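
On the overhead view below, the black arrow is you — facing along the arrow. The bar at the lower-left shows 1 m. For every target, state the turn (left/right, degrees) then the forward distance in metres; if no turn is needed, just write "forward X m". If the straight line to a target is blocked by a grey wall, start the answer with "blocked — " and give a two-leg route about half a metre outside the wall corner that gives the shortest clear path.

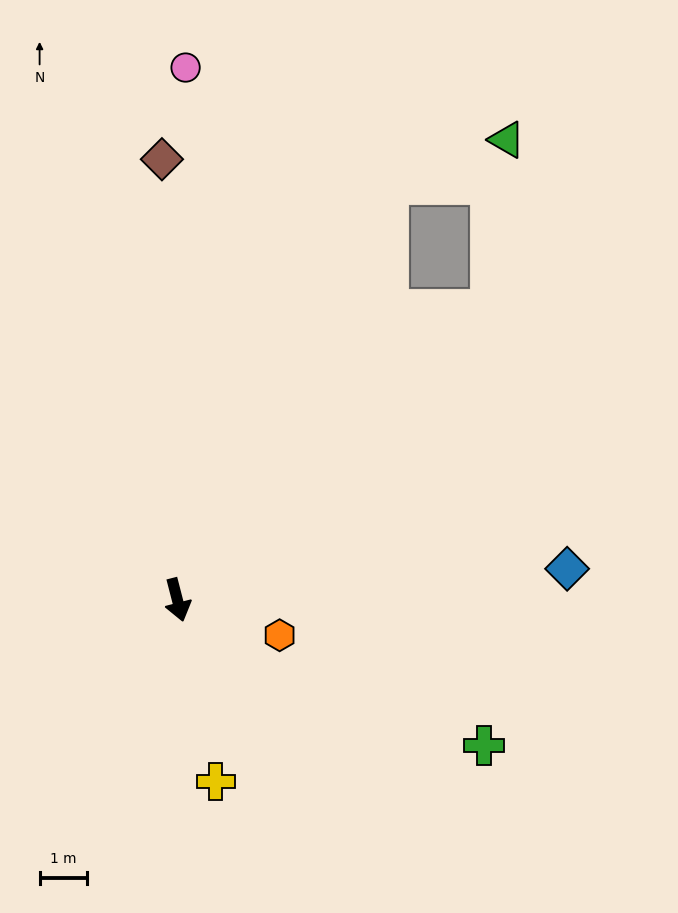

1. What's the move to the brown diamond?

turn left 168°, forward 9.3 m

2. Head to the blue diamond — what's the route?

turn left 80°, forward 8.2 m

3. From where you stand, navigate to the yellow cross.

turn right 2°, forward 3.9 m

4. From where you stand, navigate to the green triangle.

blocked — turn left 139°, forward 9.8 m, then turn right 43°, forward 2.6 m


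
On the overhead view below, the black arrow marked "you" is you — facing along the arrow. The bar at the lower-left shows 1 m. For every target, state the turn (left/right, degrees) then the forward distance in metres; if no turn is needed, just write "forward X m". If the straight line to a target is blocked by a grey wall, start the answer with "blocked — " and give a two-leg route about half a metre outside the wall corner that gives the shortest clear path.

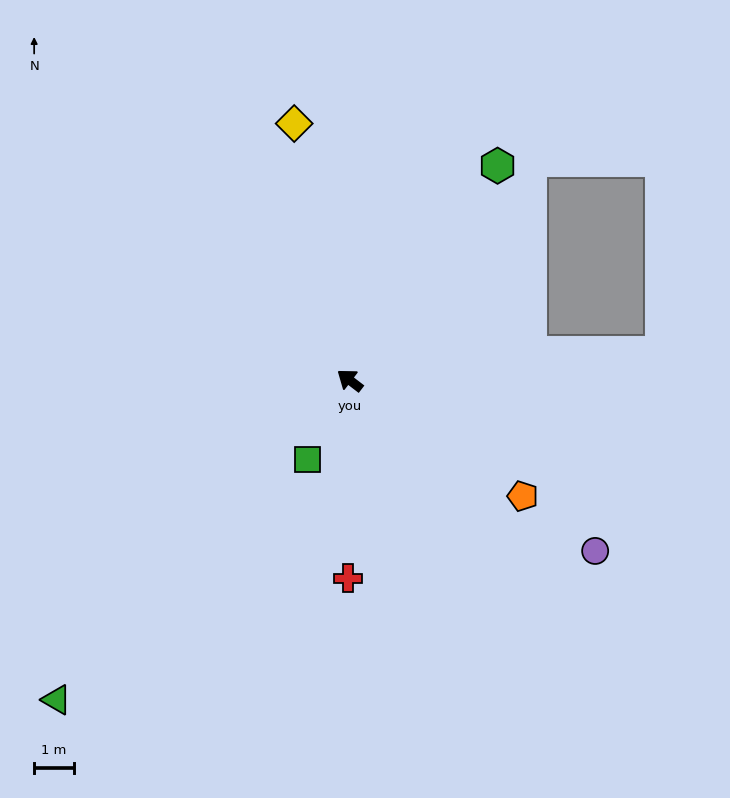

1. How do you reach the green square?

turn left 99°, forward 2.3 m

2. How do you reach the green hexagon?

turn right 87°, forward 6.6 m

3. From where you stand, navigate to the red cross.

turn left 127°, forward 5.0 m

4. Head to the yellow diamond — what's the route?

turn right 40°, forward 6.7 m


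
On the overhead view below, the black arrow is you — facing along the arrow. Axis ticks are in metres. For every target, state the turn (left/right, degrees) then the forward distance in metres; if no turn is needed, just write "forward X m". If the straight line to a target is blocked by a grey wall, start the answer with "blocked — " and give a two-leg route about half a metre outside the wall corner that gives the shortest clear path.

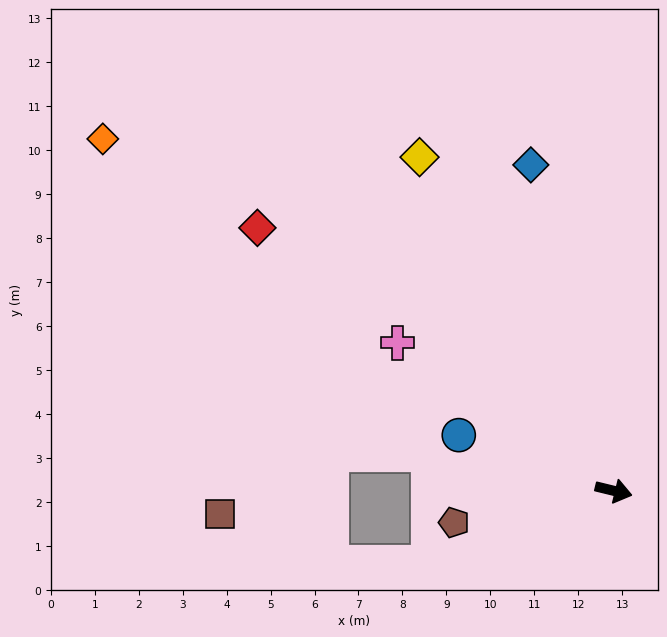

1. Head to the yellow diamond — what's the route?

turn left 134°, forward 8.8 m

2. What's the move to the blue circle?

turn left 174°, forward 3.7 m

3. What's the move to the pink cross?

turn left 159°, forward 6.0 m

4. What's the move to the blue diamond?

turn left 118°, forward 7.7 m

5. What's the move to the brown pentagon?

turn right 155°, forward 3.7 m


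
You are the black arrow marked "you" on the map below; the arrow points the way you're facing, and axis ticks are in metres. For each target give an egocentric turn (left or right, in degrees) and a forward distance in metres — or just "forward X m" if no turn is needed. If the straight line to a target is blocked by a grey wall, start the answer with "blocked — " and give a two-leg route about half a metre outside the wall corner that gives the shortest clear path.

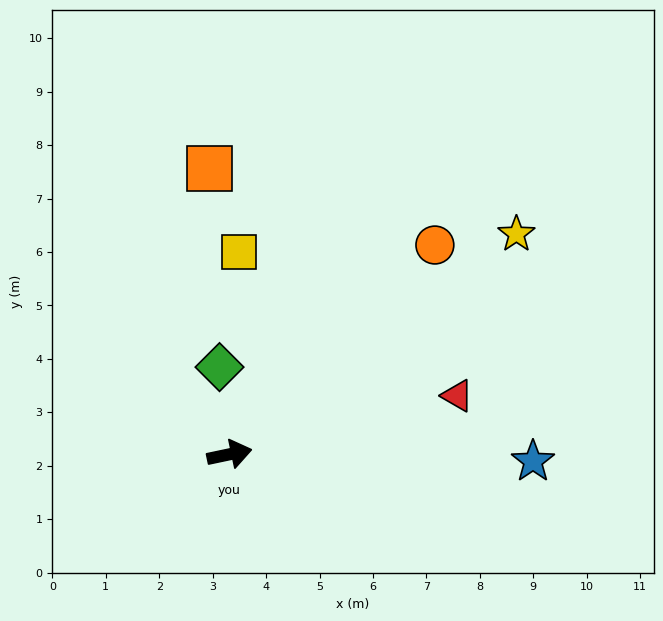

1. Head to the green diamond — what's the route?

turn left 85°, forward 1.6 m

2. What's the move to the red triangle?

turn left 3°, forward 4.4 m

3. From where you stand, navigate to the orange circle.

turn left 34°, forward 5.5 m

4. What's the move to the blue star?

turn right 13°, forward 5.7 m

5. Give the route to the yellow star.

turn left 26°, forward 6.8 m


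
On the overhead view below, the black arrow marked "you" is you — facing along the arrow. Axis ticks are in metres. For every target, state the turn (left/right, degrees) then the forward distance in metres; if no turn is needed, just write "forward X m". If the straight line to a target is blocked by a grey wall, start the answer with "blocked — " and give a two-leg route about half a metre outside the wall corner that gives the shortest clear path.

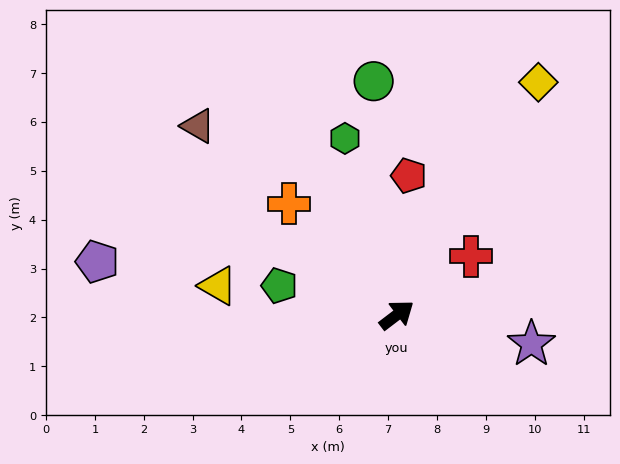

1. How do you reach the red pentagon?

turn left 48°, forward 2.9 m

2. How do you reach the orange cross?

turn left 97°, forward 3.2 m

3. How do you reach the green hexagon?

turn left 69°, forward 3.8 m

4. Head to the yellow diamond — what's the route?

turn left 21°, forward 5.6 m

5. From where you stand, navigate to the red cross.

forward 1.9 m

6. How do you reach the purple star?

turn right 49°, forward 2.8 m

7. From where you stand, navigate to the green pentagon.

turn left 129°, forward 2.5 m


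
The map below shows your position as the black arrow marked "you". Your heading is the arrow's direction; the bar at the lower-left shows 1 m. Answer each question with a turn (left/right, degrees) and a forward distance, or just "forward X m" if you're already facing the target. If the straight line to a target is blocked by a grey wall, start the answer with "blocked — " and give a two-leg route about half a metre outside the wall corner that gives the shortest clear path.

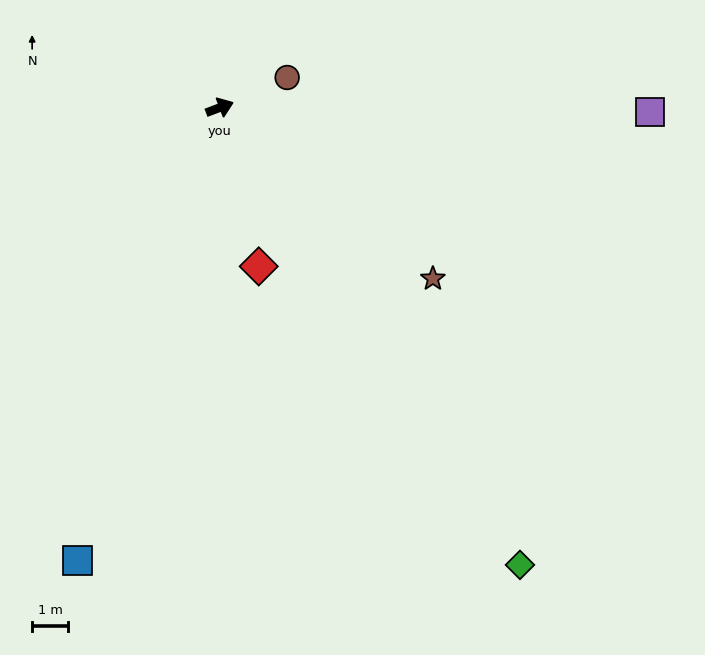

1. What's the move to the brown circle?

turn left 3°, forward 2.0 m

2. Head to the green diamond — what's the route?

turn right 77°, forward 15.1 m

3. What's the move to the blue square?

turn right 128°, forward 13.1 m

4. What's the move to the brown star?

turn right 59°, forward 7.5 m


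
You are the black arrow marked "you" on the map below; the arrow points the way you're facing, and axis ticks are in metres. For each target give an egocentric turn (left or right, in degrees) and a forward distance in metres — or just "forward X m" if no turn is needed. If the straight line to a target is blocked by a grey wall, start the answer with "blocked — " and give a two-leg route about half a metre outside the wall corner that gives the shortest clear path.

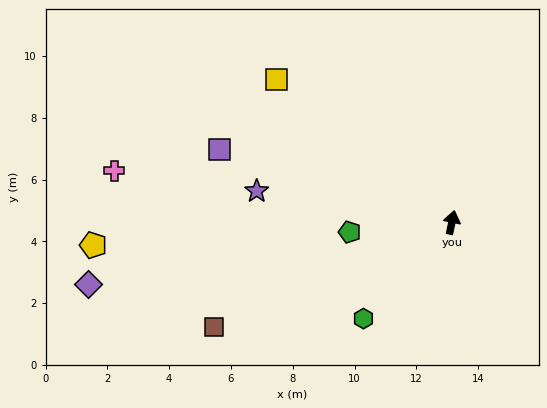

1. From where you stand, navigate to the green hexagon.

turn left 149°, forward 4.2 m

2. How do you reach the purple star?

turn left 93°, forward 6.4 m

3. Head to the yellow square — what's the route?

turn left 63°, forward 7.3 m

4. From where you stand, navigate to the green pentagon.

turn left 107°, forward 3.3 m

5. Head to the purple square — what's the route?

turn left 85°, forward 7.9 m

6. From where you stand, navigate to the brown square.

turn left 126°, forward 8.4 m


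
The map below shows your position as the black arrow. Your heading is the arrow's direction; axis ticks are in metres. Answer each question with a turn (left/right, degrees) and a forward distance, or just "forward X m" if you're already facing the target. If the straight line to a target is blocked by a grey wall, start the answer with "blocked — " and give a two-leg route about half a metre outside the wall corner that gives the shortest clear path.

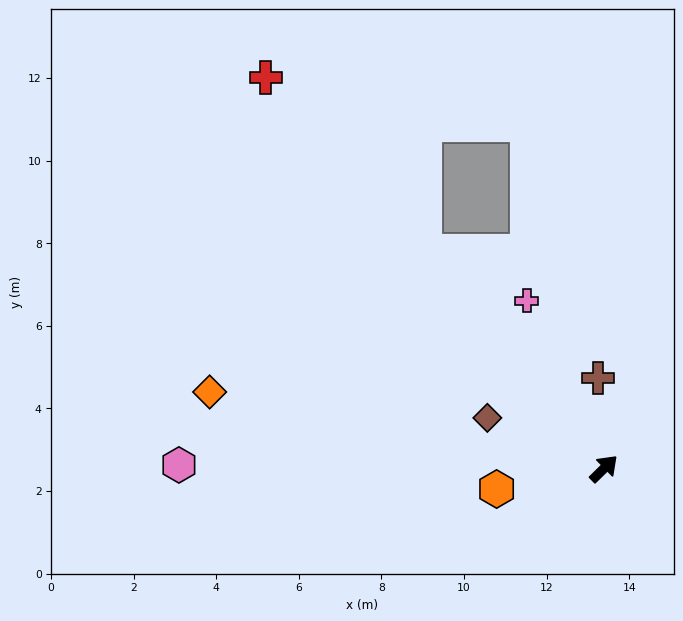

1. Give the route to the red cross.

turn left 86°, forward 12.5 m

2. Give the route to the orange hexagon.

turn left 146°, forward 2.6 m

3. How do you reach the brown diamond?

turn left 112°, forward 3.1 m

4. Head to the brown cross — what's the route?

turn left 49°, forward 2.2 m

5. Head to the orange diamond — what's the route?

turn left 125°, forward 9.7 m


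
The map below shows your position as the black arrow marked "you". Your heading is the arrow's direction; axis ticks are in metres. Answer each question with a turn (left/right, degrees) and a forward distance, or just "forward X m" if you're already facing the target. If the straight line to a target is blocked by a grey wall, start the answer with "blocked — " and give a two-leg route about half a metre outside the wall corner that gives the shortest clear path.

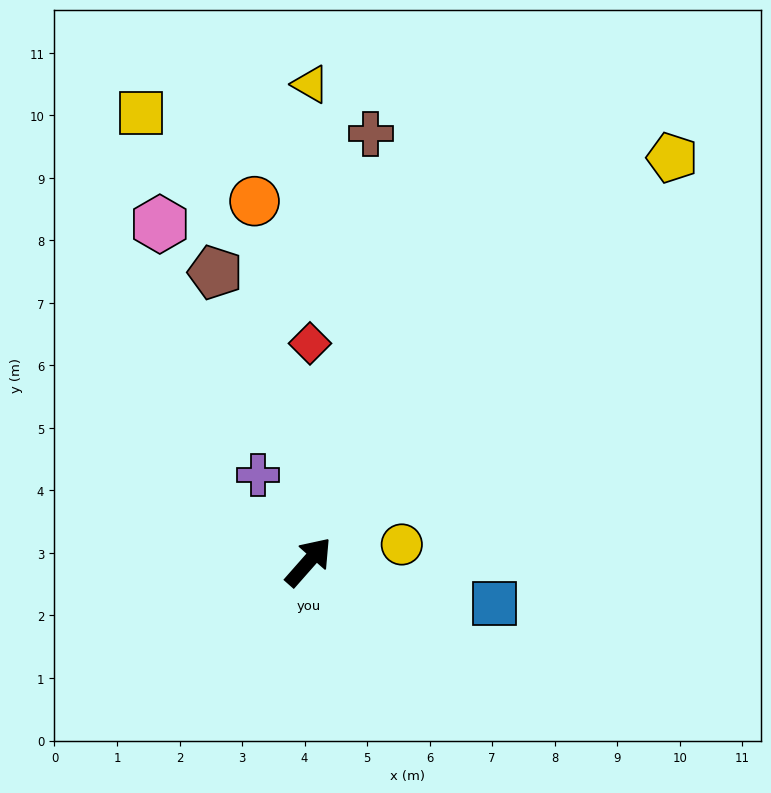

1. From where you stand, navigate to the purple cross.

turn left 72°, forward 1.6 m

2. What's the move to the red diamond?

turn left 41°, forward 3.5 m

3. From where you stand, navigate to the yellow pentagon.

forward 8.7 m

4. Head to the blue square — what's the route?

turn right 61°, forward 3.1 m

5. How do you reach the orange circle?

turn left 50°, forward 5.8 m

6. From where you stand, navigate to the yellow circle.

turn right 38°, forward 1.5 m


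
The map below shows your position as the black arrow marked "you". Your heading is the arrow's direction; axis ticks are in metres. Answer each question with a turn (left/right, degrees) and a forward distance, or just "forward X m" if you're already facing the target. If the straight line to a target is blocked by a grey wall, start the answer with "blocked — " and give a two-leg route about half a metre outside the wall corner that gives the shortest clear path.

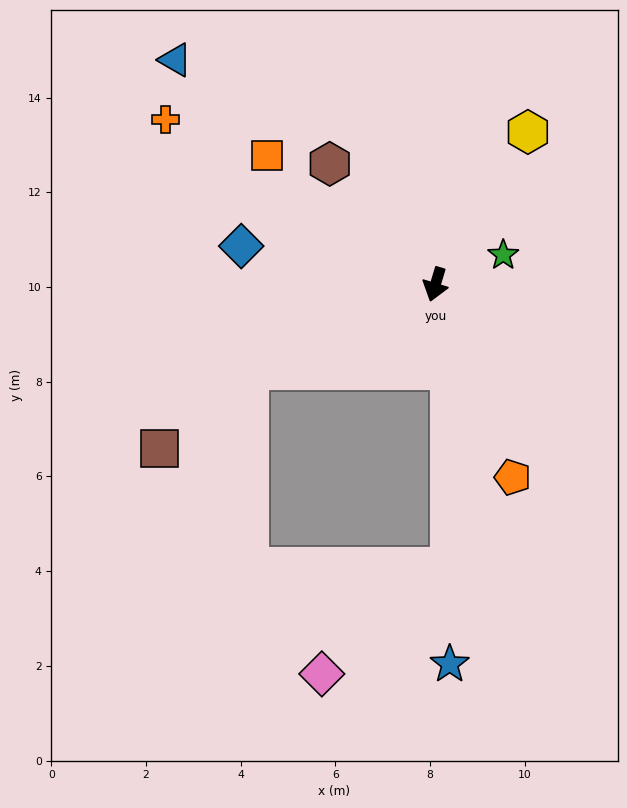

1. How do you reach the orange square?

turn right 111°, forward 4.5 m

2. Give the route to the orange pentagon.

turn left 39°, forward 4.4 m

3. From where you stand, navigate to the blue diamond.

turn right 84°, forward 4.2 m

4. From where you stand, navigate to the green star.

turn left 130°, forward 1.6 m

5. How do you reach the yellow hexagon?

turn left 166°, forward 3.8 m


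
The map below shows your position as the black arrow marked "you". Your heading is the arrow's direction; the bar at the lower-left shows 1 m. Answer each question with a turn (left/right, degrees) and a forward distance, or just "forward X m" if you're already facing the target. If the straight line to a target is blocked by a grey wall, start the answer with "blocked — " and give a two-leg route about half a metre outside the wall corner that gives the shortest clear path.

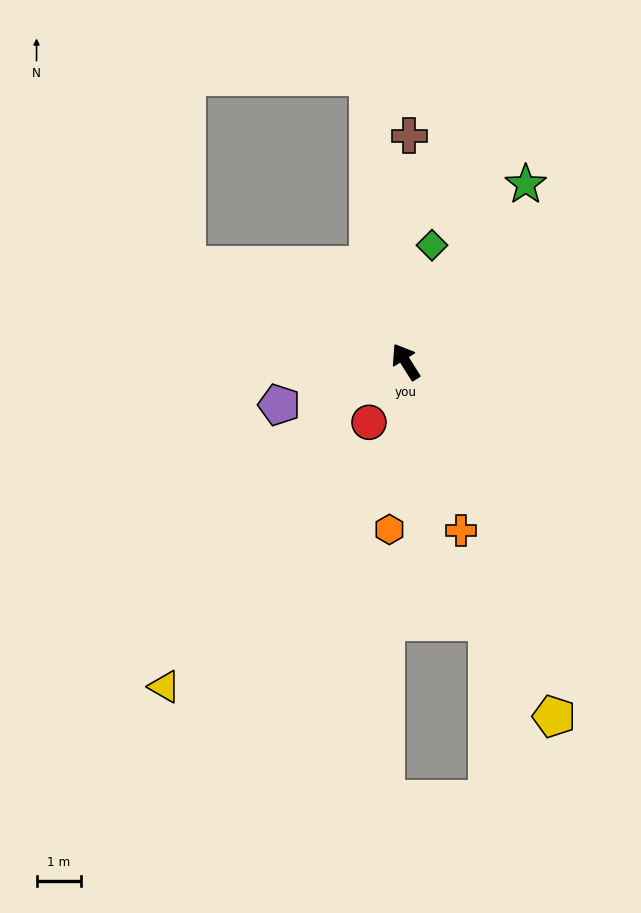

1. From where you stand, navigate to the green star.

turn right 66°, forward 4.8 m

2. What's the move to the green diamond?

turn right 45°, forward 2.7 m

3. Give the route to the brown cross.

turn right 33°, forward 5.0 m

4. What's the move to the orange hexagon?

turn left 142°, forward 3.8 m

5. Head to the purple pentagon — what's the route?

turn left 77°, forward 3.0 m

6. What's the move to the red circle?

turn left 117°, forward 1.6 m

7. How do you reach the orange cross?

turn left 166°, forward 4.0 m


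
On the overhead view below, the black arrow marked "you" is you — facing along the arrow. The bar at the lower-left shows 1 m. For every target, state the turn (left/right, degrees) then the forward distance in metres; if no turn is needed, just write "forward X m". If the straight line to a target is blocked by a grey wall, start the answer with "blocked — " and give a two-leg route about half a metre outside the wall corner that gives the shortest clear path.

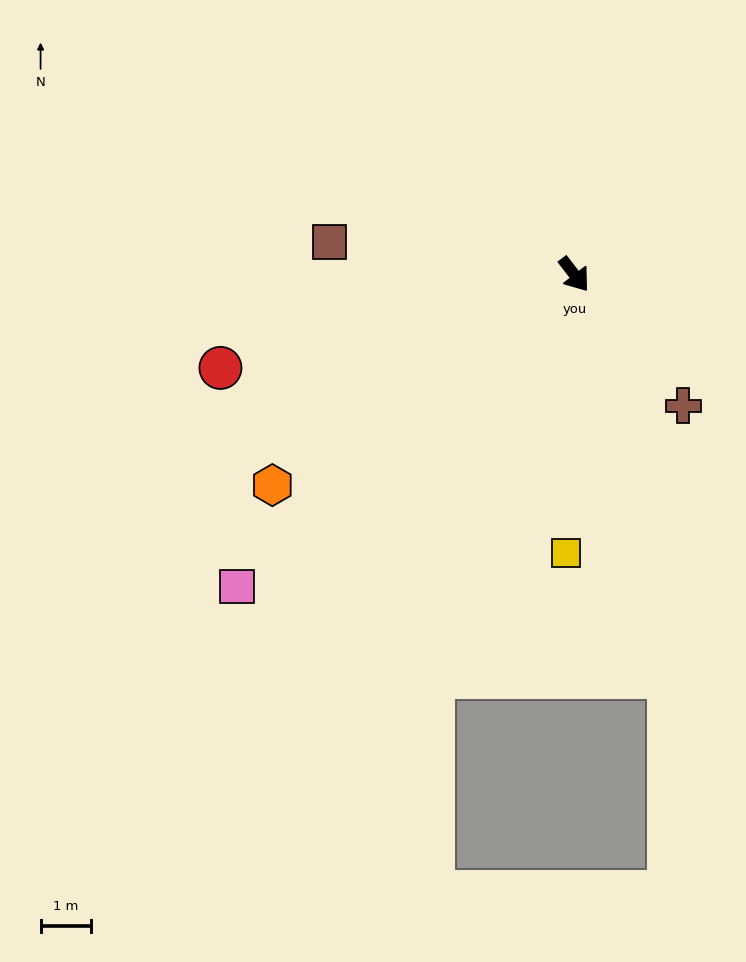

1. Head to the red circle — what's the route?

turn right 113°, forward 7.3 m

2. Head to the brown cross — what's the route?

turn left 2°, forward 3.4 m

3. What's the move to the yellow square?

turn right 39°, forward 5.6 m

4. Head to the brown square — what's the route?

turn right 135°, forward 4.9 m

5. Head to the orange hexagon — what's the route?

turn right 93°, forward 7.3 m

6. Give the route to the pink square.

turn right 85°, forward 9.2 m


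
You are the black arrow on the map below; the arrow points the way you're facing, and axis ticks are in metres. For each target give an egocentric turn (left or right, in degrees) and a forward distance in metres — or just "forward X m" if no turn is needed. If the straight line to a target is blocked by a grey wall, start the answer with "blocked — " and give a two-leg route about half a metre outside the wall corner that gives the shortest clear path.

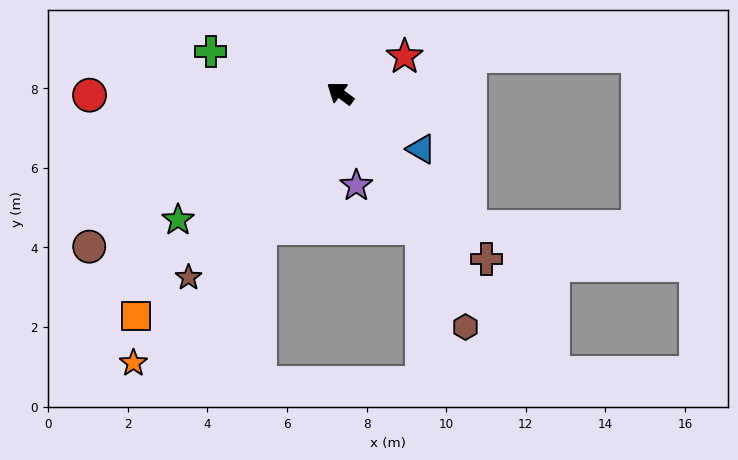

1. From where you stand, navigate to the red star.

turn right 114°, forward 1.9 m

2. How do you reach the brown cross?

turn left 168°, forward 5.5 m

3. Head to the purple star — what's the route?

turn left 136°, forward 2.3 m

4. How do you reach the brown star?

turn left 87°, forward 6.0 m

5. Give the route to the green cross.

turn left 18°, forward 3.4 m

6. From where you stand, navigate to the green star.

turn left 74°, forward 5.2 m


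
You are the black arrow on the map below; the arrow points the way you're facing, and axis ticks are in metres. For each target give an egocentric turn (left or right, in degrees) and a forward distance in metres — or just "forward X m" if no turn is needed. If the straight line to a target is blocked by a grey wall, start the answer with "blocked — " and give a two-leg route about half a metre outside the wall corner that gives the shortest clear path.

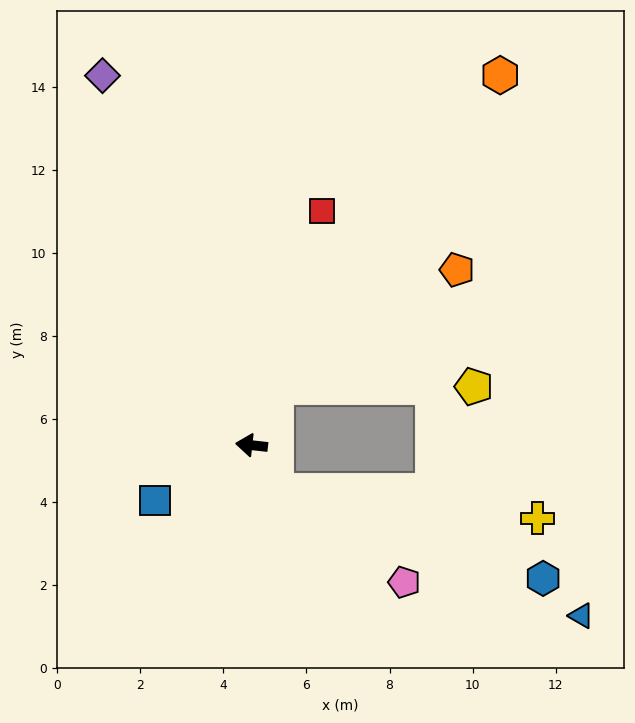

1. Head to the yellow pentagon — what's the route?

blocked — turn right 107°, forward 1.5 m, then turn right 67°, forward 4.7 m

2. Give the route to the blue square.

turn left 36°, forward 2.7 m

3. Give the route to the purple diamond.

turn right 62°, forward 9.6 m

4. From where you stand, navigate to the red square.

turn right 100°, forward 5.9 m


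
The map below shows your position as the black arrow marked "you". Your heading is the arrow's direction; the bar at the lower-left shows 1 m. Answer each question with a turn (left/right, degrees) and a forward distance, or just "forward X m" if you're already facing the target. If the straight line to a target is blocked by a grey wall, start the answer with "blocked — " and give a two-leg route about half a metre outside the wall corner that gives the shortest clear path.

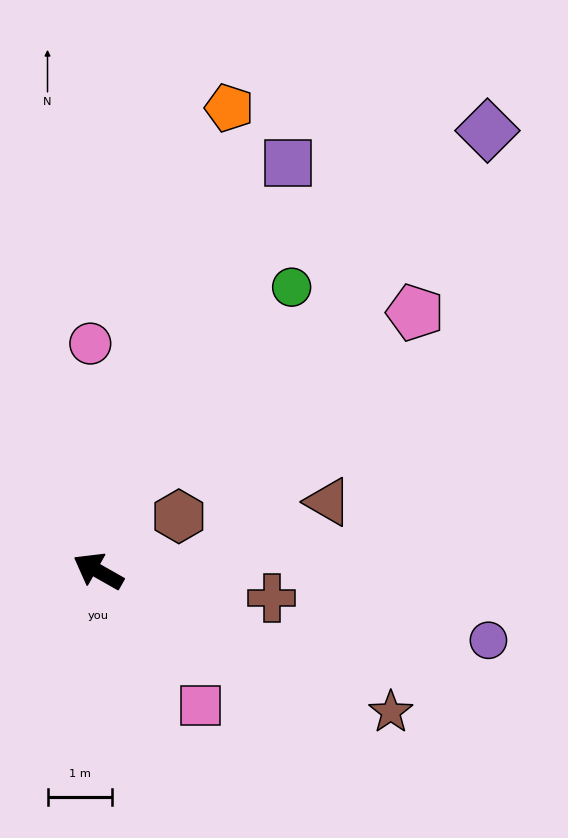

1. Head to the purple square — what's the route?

turn right 85°, forward 7.0 m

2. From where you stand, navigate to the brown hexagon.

turn right 116°, forward 1.5 m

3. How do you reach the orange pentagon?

turn right 76°, forward 7.5 m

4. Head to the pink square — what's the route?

turn left 157°, forward 2.6 m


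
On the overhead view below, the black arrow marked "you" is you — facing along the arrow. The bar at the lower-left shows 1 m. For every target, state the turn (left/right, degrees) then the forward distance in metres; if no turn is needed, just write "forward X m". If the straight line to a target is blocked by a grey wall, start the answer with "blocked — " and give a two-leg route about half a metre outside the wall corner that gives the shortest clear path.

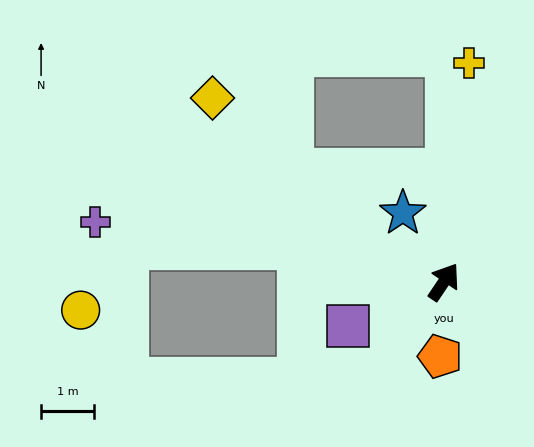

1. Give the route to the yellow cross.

turn left 27°, forward 4.1 m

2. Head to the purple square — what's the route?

turn left 149°, forward 2.0 m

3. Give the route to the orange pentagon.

turn right 149°, forward 1.4 m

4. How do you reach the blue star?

turn left 65°, forward 1.5 m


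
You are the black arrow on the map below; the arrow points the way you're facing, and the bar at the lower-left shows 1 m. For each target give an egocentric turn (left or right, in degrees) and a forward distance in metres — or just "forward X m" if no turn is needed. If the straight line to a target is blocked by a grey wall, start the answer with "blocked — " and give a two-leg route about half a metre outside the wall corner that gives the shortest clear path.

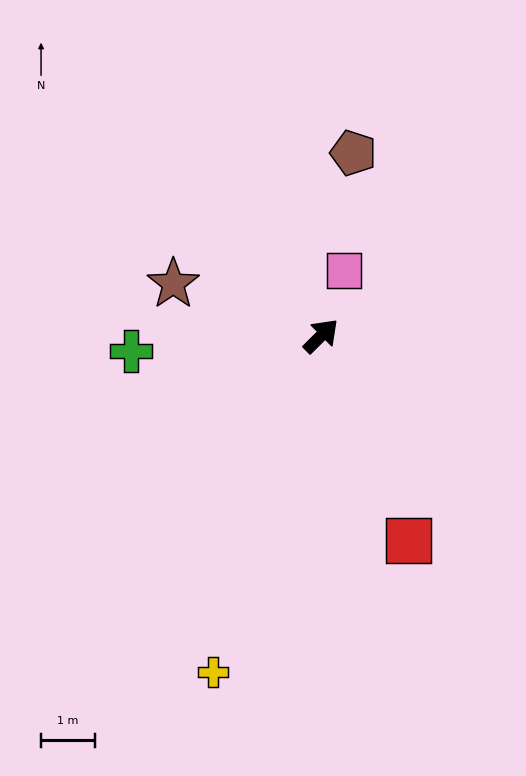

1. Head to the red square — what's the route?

turn right 112°, forward 4.2 m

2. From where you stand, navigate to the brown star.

turn left 116°, forward 2.9 m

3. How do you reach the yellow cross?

turn right 153°, forward 6.6 m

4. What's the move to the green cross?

turn left 140°, forward 3.6 m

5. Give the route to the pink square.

turn left 26°, forward 1.3 m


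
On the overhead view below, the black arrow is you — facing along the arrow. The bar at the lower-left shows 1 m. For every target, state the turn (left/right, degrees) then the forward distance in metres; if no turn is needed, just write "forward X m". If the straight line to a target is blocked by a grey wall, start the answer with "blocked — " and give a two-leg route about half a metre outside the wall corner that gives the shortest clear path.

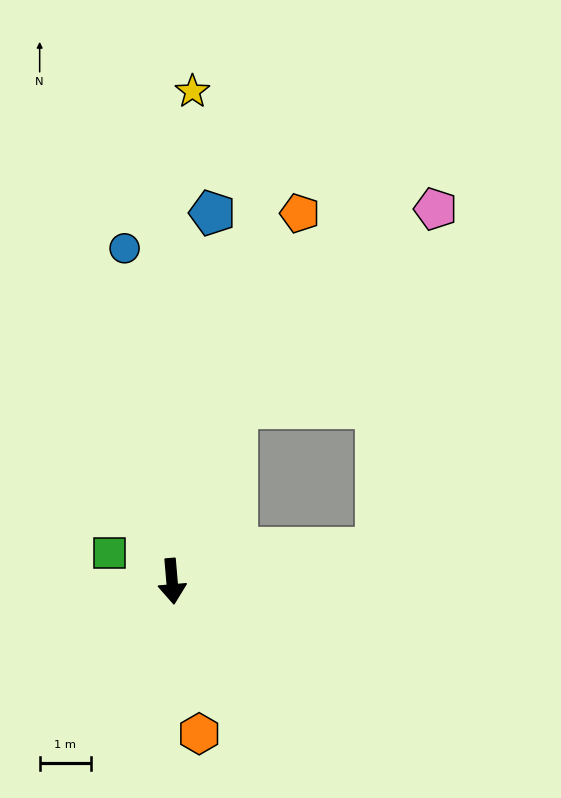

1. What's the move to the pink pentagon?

blocked — turn left 155°, forward 3.6 m, then turn right 25°, forward 5.5 m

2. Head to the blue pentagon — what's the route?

turn left 169°, forward 7.3 m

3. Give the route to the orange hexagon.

turn left 5°, forward 3.0 m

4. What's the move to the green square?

turn right 119°, forward 1.3 m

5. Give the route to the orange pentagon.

turn left 156°, forward 7.7 m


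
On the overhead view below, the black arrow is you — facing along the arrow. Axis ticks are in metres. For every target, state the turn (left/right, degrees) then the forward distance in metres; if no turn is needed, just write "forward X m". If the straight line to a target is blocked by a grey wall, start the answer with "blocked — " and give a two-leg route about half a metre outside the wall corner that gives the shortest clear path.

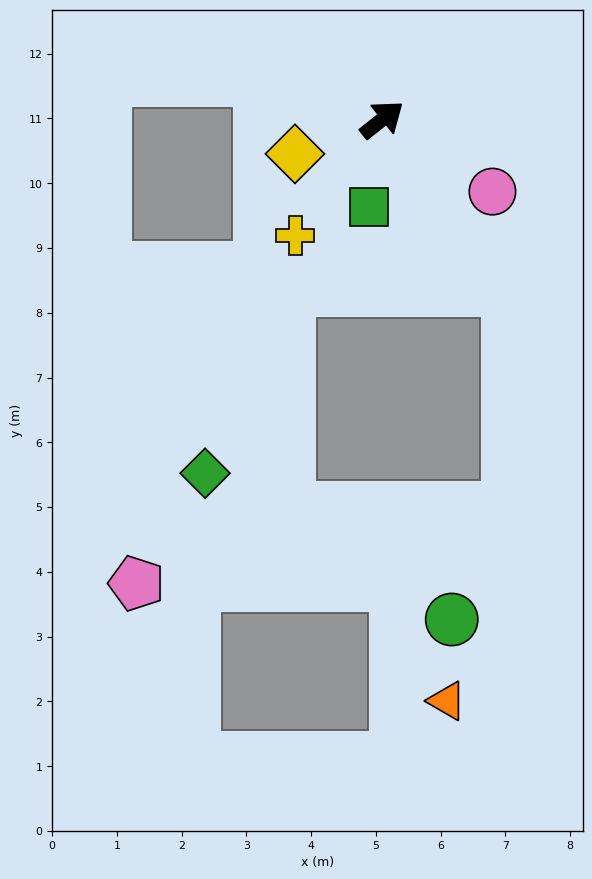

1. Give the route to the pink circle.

turn right 72°, forward 2.0 m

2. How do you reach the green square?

turn right 137°, forward 1.4 m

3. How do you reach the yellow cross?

turn right 165°, forward 2.2 m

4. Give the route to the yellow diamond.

turn left 163°, forward 1.4 m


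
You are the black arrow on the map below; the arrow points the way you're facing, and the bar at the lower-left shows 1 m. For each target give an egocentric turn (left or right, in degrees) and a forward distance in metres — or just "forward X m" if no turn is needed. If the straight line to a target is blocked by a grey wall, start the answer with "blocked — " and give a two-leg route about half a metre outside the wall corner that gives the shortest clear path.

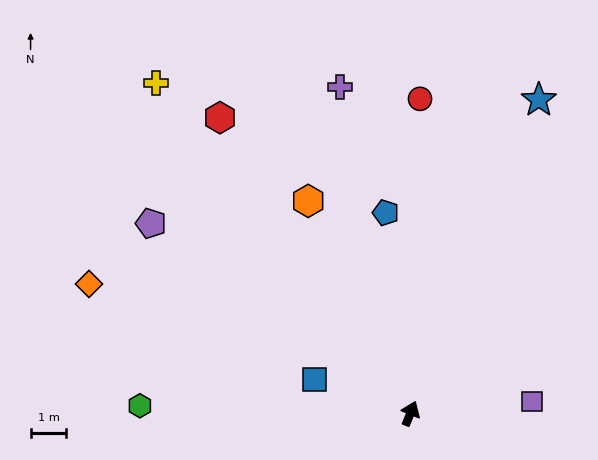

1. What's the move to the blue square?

turn left 93°, forward 2.8 m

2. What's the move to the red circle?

turn left 21°, forward 8.8 m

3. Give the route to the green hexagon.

turn left 111°, forward 7.6 m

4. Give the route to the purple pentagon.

turn left 76°, forward 9.0 m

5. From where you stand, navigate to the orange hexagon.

turn left 48°, forward 6.6 m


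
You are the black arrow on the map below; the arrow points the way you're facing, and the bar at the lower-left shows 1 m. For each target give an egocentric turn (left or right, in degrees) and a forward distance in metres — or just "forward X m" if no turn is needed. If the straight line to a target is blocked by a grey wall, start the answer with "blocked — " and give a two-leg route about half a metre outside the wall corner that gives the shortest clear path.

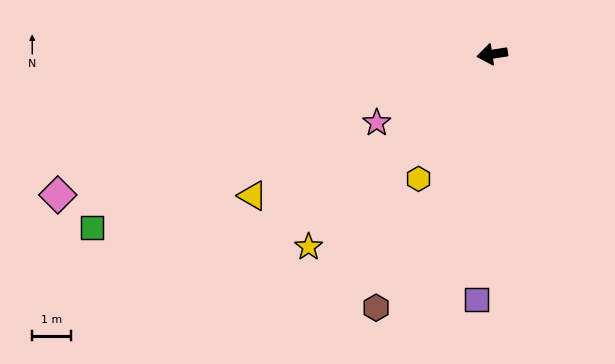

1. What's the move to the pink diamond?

turn left 9°, forward 11.7 m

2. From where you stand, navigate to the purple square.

turn left 78°, forward 6.3 m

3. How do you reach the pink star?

turn left 22°, forward 3.4 m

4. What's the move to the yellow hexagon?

turn left 51°, forward 3.7 m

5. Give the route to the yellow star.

turn left 38°, forward 6.8 m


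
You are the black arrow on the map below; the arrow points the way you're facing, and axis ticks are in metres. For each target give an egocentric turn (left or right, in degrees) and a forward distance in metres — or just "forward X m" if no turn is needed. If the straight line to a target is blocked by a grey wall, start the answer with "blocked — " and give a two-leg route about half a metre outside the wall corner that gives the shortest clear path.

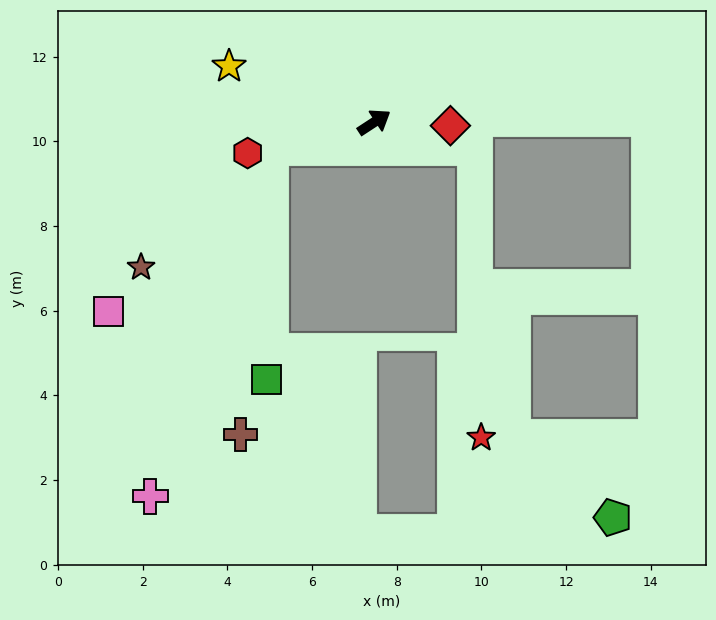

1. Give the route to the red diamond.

turn right 36°, forward 1.8 m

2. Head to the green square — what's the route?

blocked — turn left 161°, forward 2.5 m, then turn left 75°, forward 5.5 m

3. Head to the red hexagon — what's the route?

turn left 161°, forward 3.1 m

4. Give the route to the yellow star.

turn left 126°, forward 3.7 m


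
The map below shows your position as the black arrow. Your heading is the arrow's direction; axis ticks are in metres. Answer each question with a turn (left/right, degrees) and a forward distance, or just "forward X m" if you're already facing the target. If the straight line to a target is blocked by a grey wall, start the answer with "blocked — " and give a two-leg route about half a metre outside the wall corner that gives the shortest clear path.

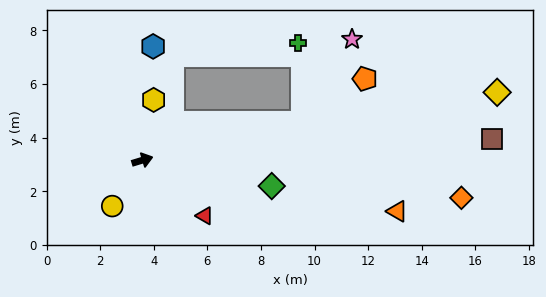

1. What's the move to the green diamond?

turn right 28°, forward 4.9 m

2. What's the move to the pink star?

blocked — turn right 4°, forward 6.1 m, then turn left 46°, forward 3.6 m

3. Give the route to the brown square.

turn right 13°, forward 13.1 m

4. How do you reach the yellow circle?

turn right 140°, forward 2.1 m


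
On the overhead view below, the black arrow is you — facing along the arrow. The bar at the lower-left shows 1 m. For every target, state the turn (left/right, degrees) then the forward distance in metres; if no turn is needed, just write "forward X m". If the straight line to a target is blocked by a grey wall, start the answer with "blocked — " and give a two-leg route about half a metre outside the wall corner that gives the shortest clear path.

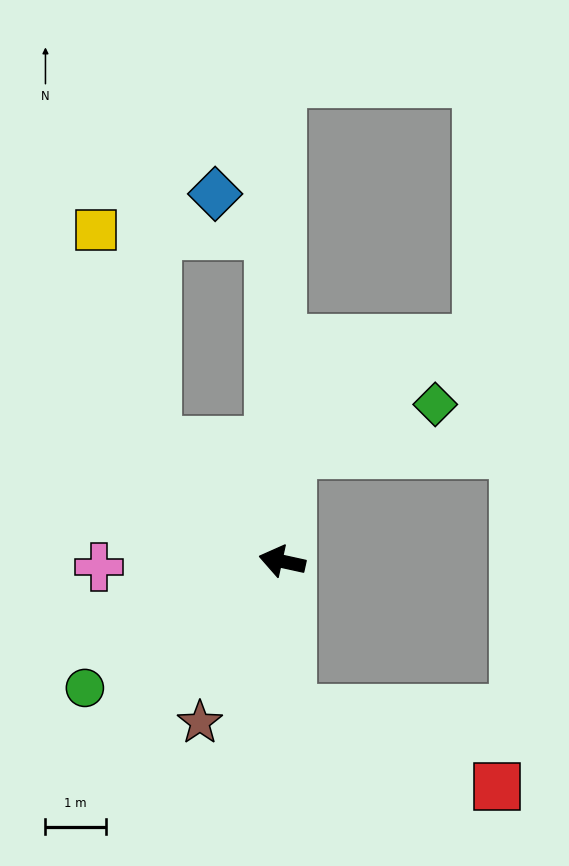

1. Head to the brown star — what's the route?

turn left 75°, forward 3.0 m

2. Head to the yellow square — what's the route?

blocked — turn right 31°, forward 2.9 m, then turn right 31°, forward 3.7 m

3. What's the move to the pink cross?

turn left 14°, forward 3.0 m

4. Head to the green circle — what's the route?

turn left 45°, forward 3.9 m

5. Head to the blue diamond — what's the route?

blocked — turn right 76°, forward 5.4 m, then turn left 53°, forward 1.1 m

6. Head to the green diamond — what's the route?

blocked — turn right 82°, forward 1.8 m, then turn right 67°, forward 2.5 m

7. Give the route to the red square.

blocked — turn left 106°, forward 2.5 m, then turn left 66°, forward 3.6 m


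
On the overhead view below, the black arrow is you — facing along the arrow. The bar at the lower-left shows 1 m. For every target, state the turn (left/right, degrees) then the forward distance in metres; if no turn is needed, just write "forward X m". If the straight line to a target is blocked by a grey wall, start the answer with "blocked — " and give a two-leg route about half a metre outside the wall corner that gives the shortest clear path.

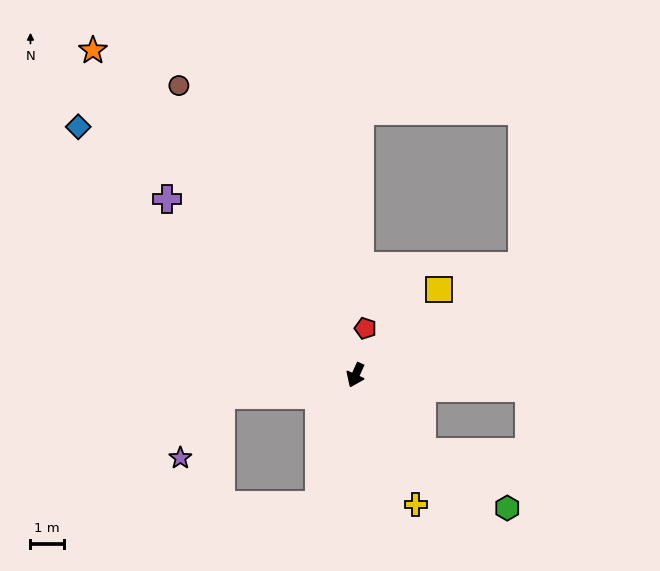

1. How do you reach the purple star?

blocked — turn right 57°, forward 4.1 m, then turn left 49°, forward 2.3 m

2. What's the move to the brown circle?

turn right 124°, forward 10.3 m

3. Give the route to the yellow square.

turn left 160°, forward 3.6 m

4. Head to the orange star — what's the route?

turn right 117°, forward 12.6 m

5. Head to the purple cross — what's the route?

turn right 109°, forward 7.8 m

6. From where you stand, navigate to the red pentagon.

turn right 168°, forward 1.4 m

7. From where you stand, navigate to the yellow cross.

turn left 49°, forward 4.3 m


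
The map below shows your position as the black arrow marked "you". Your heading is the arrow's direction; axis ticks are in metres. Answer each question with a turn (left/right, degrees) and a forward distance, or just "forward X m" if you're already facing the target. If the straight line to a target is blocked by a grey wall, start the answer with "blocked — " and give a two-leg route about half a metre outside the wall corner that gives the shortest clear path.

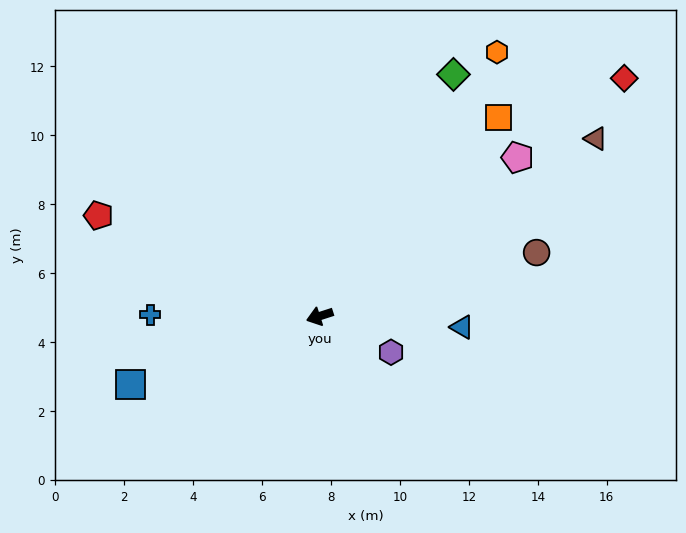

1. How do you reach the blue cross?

turn right 18°, forward 4.9 m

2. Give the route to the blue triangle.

turn left 158°, forward 4.1 m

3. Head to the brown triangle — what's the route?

turn right 165°, forward 9.5 m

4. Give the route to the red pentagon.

turn right 42°, forward 7.1 m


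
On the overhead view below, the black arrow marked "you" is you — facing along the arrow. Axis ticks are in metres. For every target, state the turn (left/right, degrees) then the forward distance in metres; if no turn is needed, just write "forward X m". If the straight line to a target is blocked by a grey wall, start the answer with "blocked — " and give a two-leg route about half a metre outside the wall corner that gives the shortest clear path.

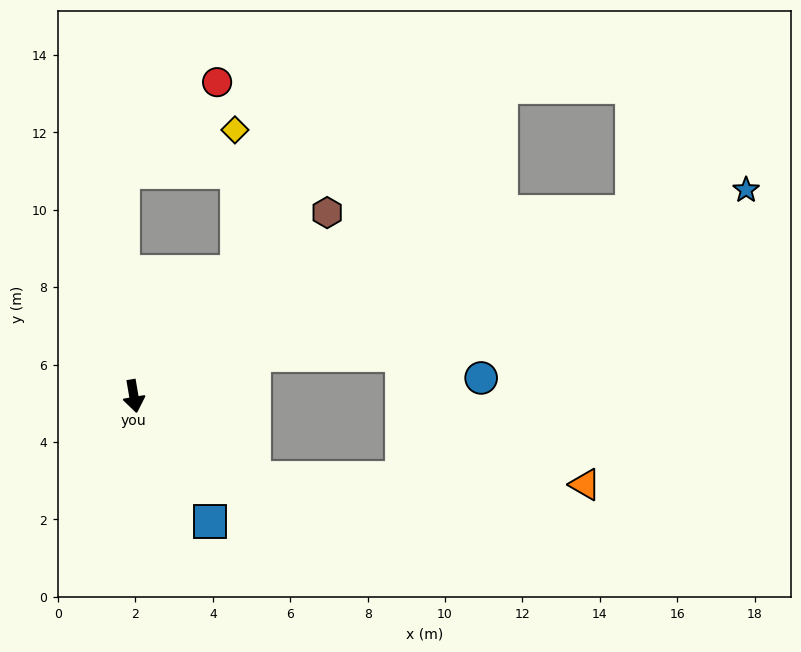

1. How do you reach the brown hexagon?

turn left 124°, forward 6.9 m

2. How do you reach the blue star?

turn left 99°, forward 16.7 m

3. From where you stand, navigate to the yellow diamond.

blocked — turn left 131°, forward 4.2 m, then turn left 40°, forward 3.7 m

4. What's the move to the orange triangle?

blocked — turn left 46°, forward 3.8 m, then turn left 33°, forward 8.5 m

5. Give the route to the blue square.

turn left 22°, forward 3.8 m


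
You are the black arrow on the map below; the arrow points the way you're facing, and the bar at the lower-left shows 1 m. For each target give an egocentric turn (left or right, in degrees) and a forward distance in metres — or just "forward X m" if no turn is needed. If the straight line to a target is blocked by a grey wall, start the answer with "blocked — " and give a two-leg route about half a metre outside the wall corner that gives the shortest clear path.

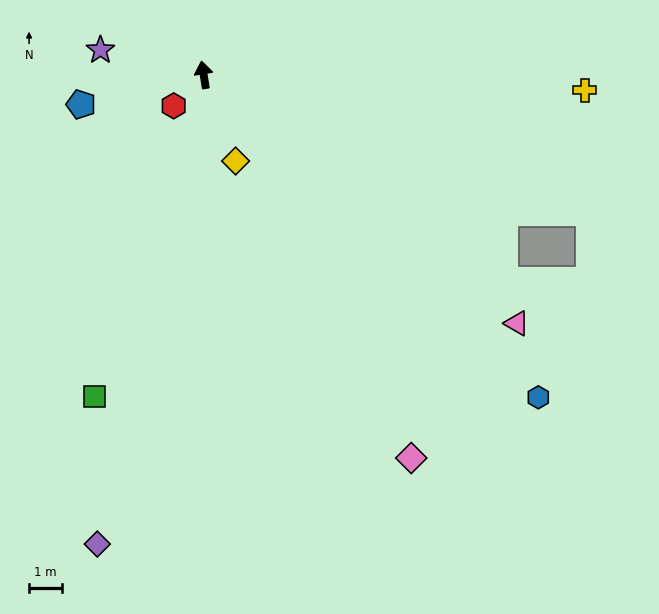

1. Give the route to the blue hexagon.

turn right 143°, forward 14.1 m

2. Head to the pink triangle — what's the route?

turn right 138°, forward 12.1 m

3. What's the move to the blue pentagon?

turn left 95°, forward 3.8 m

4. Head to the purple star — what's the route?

turn left 67°, forward 3.2 m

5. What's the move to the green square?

turn left 152°, forward 10.3 m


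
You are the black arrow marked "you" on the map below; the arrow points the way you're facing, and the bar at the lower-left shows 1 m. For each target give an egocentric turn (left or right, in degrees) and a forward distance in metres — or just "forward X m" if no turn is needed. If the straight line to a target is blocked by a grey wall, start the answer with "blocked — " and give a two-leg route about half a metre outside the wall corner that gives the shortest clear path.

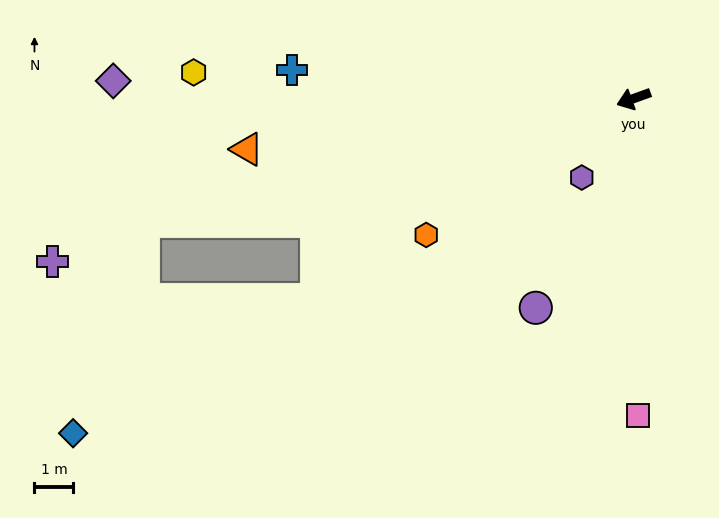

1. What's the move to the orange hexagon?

turn left 13°, forward 6.4 m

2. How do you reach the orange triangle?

turn right 12°, forward 10.0 m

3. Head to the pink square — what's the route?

turn left 71°, forward 8.1 m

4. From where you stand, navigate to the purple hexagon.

turn left 37°, forward 2.4 m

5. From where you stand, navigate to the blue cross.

turn right 25°, forward 8.8 m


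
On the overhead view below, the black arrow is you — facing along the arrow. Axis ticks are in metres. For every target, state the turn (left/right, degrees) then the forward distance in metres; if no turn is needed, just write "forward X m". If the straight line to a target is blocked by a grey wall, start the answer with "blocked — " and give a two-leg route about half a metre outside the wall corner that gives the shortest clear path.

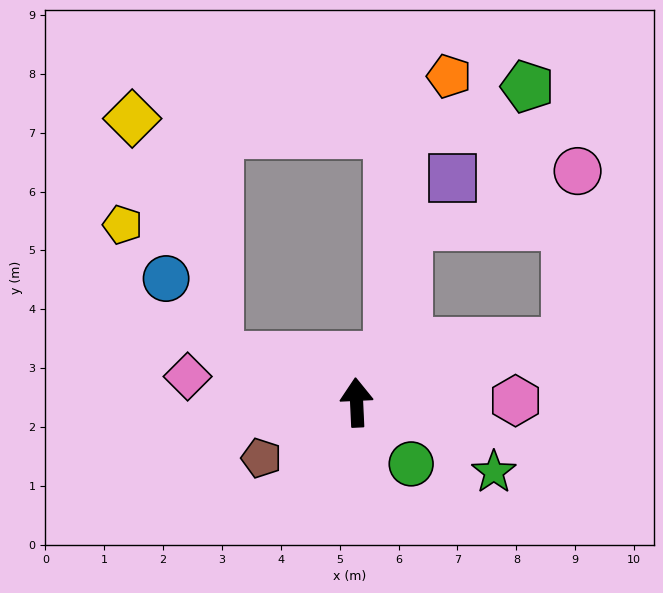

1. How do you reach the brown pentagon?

turn left 118°, forward 1.9 m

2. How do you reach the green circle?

turn right 141°, forward 1.4 m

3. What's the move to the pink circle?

blocked — turn right 77°, forward 3.7 m, then turn left 71°, forward 2.9 m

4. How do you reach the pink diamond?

turn left 79°, forward 2.9 m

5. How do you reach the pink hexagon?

turn right 92°, forward 2.7 m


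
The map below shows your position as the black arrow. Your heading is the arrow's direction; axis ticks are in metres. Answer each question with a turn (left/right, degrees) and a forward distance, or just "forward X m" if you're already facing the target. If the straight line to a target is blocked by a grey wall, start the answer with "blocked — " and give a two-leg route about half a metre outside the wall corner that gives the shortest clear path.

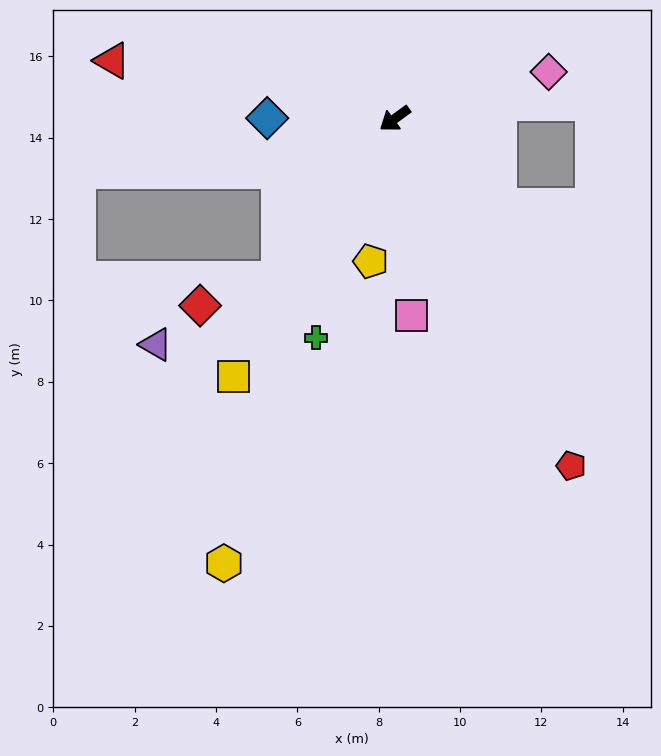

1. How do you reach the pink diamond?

turn left 161°, forward 4.0 m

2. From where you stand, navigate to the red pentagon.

turn left 81°, forward 9.6 m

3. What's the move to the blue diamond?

turn right 36°, forward 3.1 m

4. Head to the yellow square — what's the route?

turn left 22°, forward 7.5 m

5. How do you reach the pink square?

turn left 59°, forward 4.9 m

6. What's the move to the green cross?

turn left 34°, forward 5.7 m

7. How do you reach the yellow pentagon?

turn left 44°, forward 3.6 m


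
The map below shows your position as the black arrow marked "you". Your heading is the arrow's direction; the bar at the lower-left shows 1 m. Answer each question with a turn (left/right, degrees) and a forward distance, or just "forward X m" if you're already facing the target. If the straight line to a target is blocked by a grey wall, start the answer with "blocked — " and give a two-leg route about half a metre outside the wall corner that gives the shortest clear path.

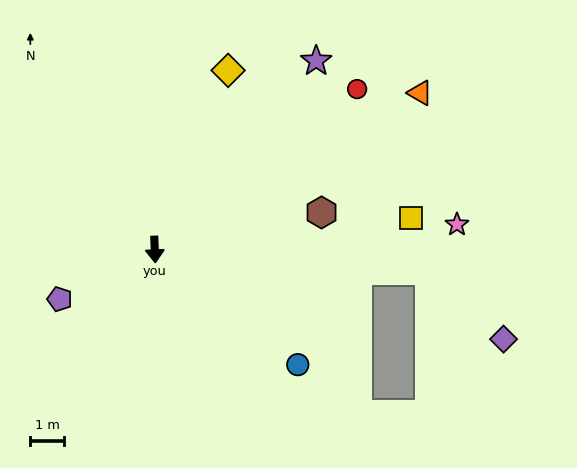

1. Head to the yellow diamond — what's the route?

turn left 155°, forward 5.8 m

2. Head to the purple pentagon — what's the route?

turn right 65°, forward 3.2 m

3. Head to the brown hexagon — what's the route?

turn left 100°, forward 5.1 m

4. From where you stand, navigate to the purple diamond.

blocked — turn left 83°, forward 8.2 m, then turn right 38°, forward 3.0 m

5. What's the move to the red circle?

turn left 126°, forward 7.7 m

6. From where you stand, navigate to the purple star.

turn left 137°, forward 7.4 m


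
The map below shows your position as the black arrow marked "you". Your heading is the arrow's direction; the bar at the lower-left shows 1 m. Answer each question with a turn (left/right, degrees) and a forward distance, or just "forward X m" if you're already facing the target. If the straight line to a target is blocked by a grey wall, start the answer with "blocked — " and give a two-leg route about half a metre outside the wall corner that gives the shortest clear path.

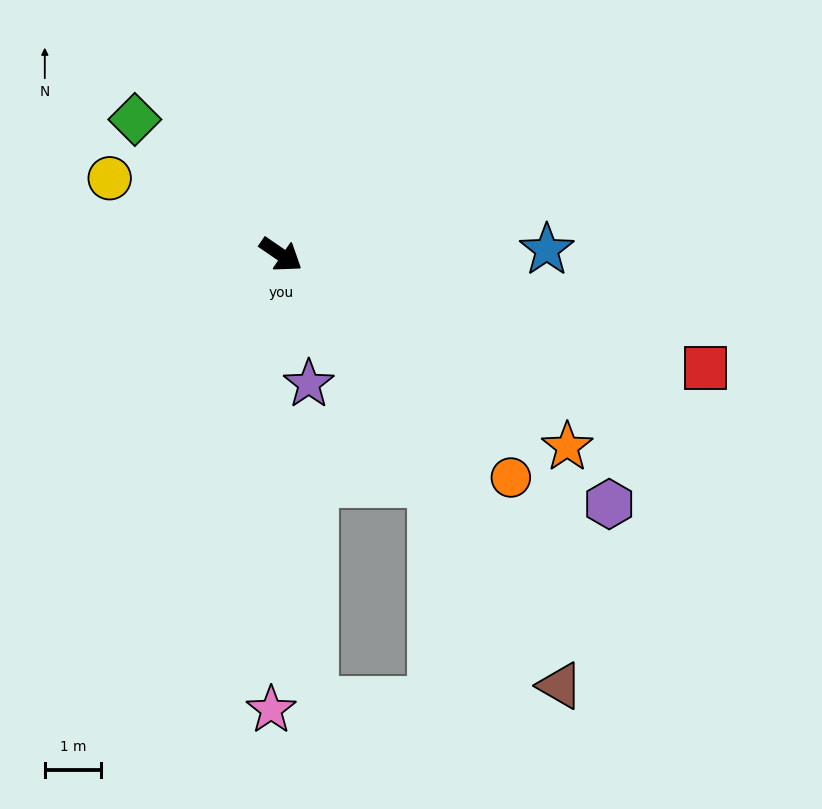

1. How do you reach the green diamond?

turn left 172°, forward 3.5 m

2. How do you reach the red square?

turn left 19°, forward 7.8 m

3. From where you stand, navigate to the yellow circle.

turn right 170°, forward 3.3 m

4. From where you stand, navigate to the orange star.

forward 6.1 m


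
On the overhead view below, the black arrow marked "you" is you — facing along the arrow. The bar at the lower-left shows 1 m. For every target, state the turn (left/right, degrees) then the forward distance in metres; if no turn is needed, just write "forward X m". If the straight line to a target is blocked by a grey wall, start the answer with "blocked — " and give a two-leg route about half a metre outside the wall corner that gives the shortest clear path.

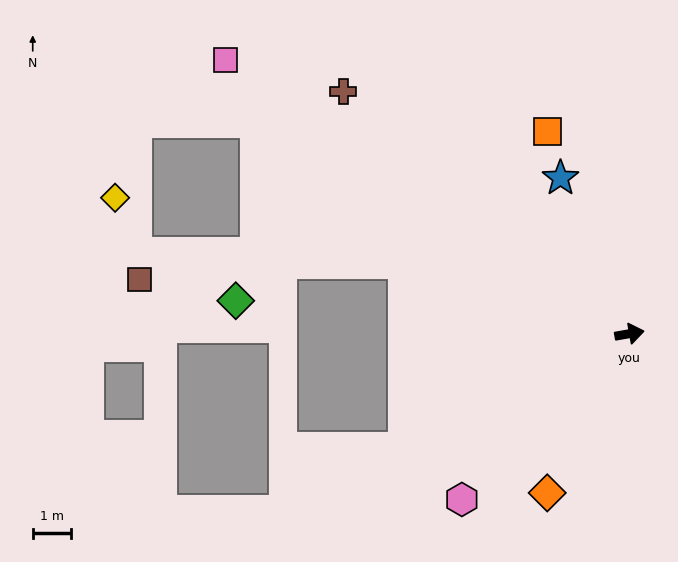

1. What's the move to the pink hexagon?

turn right 145°, forward 6.2 m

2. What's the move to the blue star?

turn left 104°, forward 4.5 m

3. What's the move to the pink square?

turn left 136°, forward 12.9 m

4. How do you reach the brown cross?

turn left 130°, forward 9.9 m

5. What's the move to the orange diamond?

turn right 127°, forward 4.7 m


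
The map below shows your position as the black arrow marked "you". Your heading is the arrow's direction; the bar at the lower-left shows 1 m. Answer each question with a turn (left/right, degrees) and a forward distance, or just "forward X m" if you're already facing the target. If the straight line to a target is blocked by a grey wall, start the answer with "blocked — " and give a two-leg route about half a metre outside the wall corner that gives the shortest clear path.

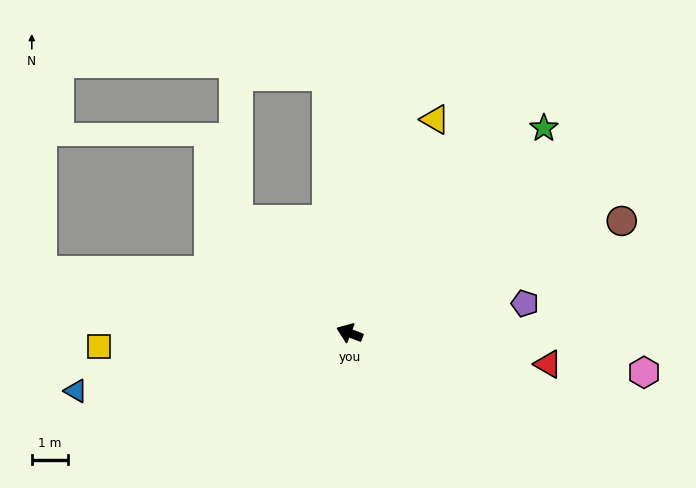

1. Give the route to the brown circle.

turn right 136°, forward 8.0 m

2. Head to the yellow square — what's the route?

turn left 24°, forward 6.8 m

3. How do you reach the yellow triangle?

turn right 91°, forward 6.3 m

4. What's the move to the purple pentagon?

turn right 149°, forward 4.8 m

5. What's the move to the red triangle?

turn right 168°, forward 5.5 m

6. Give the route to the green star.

turn right 112°, forward 7.7 m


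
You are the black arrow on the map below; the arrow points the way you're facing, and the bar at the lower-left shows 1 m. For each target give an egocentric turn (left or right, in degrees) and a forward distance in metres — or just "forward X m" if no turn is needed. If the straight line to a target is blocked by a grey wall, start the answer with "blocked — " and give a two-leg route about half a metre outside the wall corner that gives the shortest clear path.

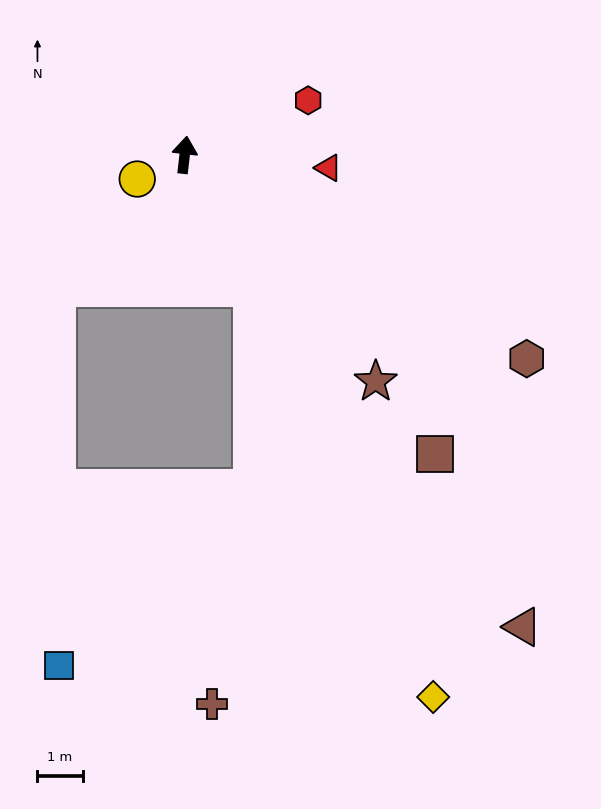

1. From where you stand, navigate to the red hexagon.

turn right 60°, forward 3.0 m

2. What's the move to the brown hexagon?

turn right 114°, forward 8.8 m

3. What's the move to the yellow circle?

turn left 124°, forward 1.2 m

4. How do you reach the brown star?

turn right 133°, forward 6.6 m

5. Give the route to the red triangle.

turn right 89°, forward 3.2 m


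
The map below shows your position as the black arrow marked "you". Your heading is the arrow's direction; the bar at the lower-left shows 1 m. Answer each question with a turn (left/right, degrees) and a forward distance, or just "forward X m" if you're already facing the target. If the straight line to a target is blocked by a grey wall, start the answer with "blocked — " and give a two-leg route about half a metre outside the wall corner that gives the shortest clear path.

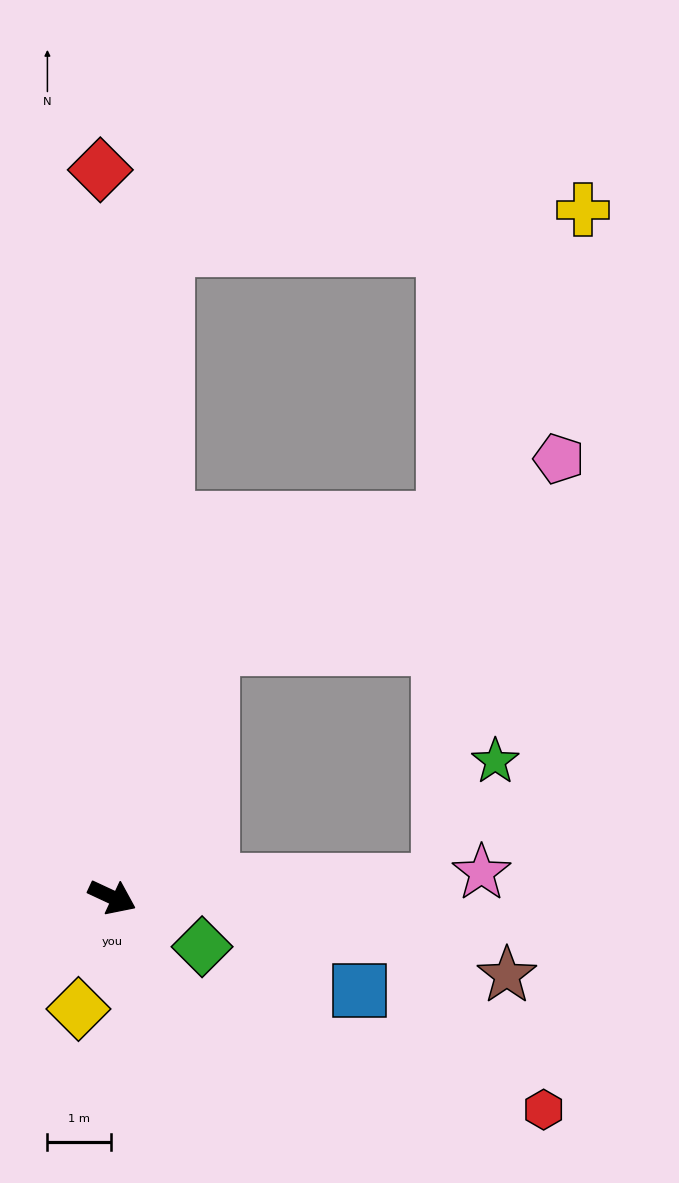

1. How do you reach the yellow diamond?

turn right 82°, forward 1.8 m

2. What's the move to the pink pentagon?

blocked — turn left 93°, forward 4.2 m, then turn right 39°, forward 6.2 m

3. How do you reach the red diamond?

turn left 116°, forward 11.4 m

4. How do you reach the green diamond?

turn right 4°, forward 1.6 m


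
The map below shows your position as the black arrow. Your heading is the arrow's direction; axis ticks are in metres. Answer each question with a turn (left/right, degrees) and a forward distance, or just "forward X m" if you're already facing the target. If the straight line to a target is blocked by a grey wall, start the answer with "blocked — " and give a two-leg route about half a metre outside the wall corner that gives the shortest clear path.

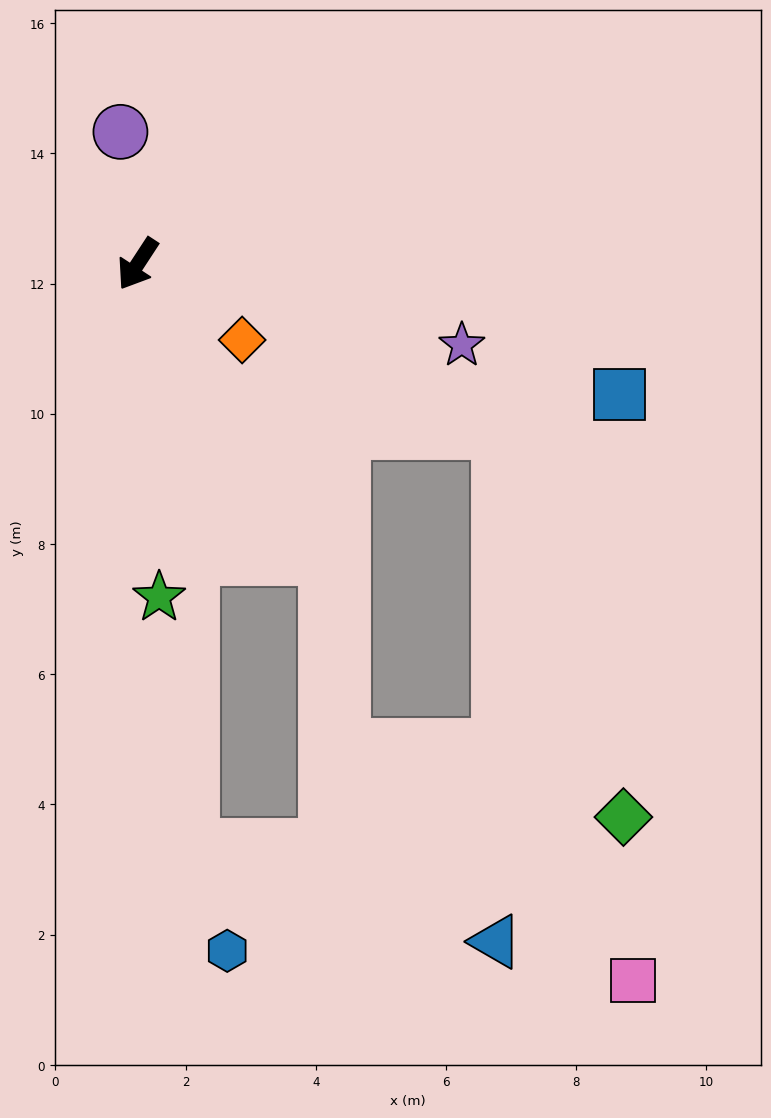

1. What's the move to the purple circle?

turn right 139°, forward 2.0 m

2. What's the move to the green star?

turn left 37°, forward 5.1 m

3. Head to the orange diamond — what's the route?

turn left 87°, forward 2.0 m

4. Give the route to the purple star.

turn left 109°, forward 5.1 m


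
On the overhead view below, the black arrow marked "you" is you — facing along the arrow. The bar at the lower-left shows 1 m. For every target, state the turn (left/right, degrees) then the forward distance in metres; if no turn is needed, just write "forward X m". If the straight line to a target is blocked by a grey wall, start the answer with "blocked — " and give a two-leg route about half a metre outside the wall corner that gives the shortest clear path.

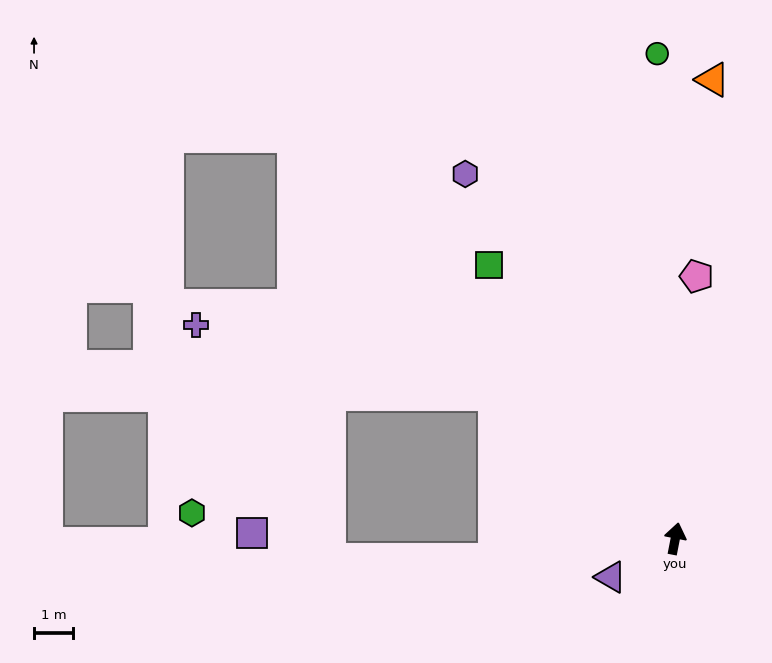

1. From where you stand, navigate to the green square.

turn left 45°, forward 8.5 m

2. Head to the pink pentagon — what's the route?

turn left 6°, forward 6.7 m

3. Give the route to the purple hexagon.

turn left 41°, forward 10.8 m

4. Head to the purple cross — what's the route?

blocked — turn left 62°, forward 5.9 m, then turn left 26°, forward 7.8 m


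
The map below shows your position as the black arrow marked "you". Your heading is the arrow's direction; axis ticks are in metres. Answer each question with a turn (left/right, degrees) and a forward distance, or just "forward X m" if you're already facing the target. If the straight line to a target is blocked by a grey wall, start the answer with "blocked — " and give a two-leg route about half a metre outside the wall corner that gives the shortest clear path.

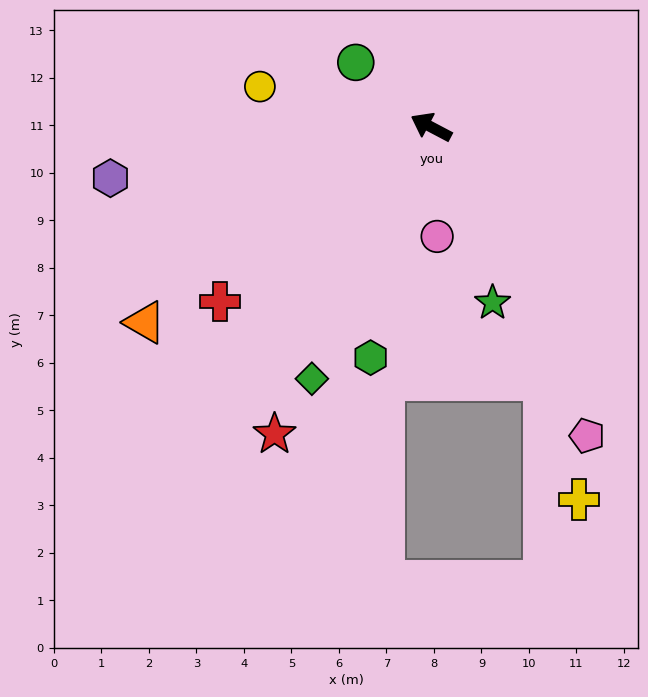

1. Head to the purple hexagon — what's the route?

turn left 37°, forward 6.8 m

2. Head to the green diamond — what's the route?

turn left 92°, forward 5.9 m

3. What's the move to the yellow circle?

turn left 15°, forward 3.7 m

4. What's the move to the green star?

turn left 137°, forward 3.9 m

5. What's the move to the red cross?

turn left 67°, forward 5.8 m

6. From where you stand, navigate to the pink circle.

turn left 121°, forward 2.3 m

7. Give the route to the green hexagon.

turn left 103°, forward 5.0 m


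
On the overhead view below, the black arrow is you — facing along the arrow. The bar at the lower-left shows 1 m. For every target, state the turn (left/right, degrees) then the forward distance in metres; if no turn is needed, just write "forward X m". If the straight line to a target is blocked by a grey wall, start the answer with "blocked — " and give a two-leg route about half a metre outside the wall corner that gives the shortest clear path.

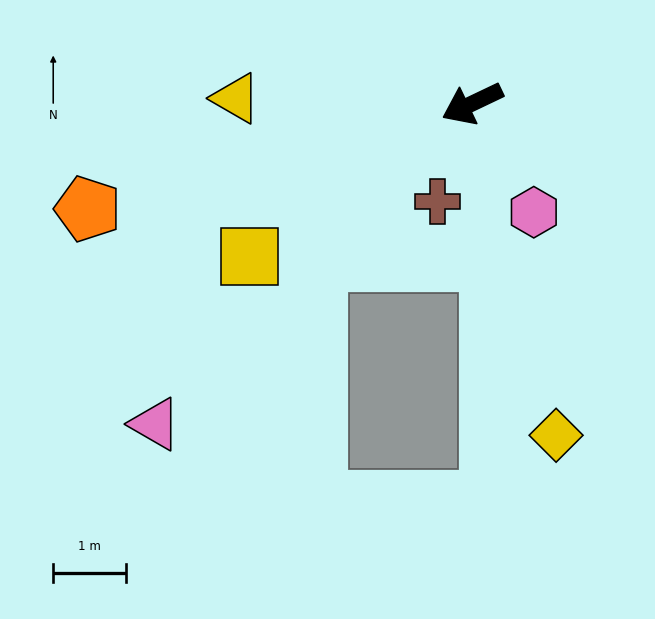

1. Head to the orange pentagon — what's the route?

turn right 10°, forward 5.5 m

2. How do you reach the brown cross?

turn left 45°, forward 1.4 m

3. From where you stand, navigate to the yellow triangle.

turn right 27°, forward 3.2 m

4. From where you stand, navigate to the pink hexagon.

turn left 94°, forward 1.7 m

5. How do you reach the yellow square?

turn left 9°, forward 3.7 m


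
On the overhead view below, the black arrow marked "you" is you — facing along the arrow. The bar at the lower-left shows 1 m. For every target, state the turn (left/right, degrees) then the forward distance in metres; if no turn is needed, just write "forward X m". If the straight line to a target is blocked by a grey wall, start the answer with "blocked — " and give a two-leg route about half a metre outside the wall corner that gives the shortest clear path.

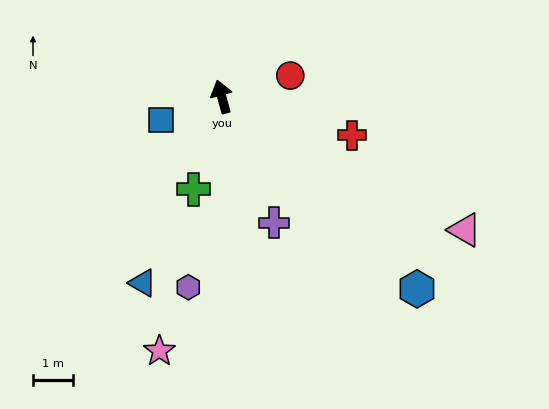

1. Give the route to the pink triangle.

turn right 134°, forward 7.0 m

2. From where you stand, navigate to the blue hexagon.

turn right 150°, forward 6.9 m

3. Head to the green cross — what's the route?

turn left 148°, forward 2.4 m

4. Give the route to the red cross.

turn right 122°, forward 3.4 m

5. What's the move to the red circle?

turn right 88°, forward 1.8 m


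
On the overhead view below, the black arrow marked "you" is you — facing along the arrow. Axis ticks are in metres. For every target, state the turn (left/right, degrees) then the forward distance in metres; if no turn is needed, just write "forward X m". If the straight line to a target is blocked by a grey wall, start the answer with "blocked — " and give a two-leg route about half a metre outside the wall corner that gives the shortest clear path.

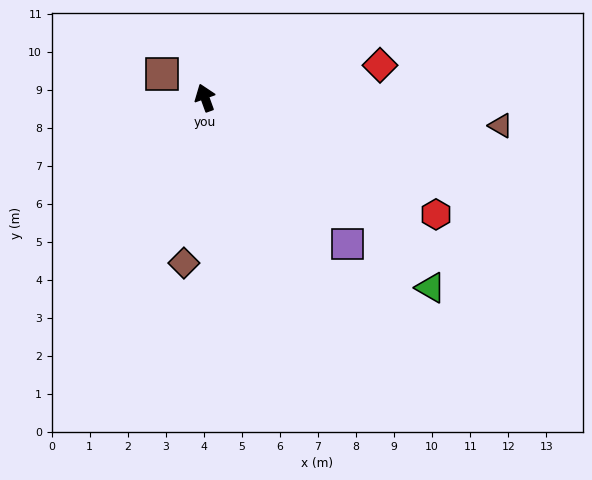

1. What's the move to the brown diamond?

turn left 153°, forward 4.4 m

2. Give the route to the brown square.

turn left 41°, forward 1.3 m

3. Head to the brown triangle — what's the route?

turn right 115°, forward 7.8 m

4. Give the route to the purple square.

turn right 156°, forward 5.4 m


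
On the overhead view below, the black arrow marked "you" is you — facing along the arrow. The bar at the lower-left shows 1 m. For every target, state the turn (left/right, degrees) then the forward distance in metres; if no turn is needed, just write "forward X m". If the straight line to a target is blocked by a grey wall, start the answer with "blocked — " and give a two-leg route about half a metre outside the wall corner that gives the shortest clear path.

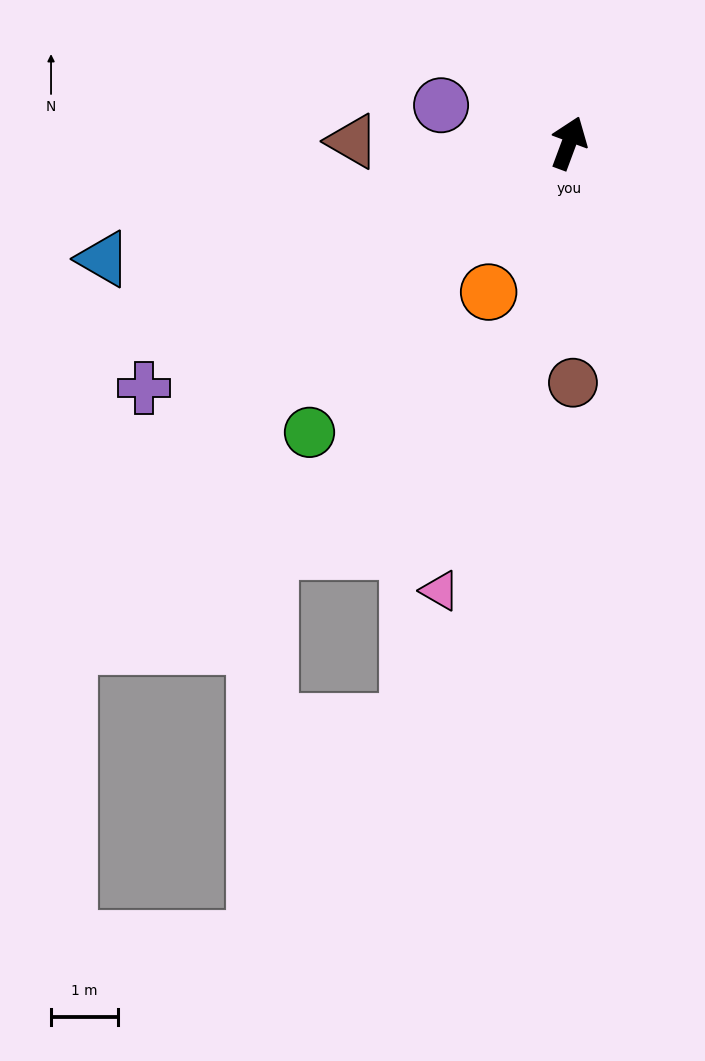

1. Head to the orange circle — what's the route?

turn left 172°, forward 2.5 m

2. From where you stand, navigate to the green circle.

turn left 158°, forward 5.8 m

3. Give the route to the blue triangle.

turn left 124°, forward 7.2 m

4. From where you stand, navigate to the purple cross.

turn left 140°, forward 7.4 m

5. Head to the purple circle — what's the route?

turn left 94°, forward 2.0 m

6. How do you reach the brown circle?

turn right 159°, forward 3.6 m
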